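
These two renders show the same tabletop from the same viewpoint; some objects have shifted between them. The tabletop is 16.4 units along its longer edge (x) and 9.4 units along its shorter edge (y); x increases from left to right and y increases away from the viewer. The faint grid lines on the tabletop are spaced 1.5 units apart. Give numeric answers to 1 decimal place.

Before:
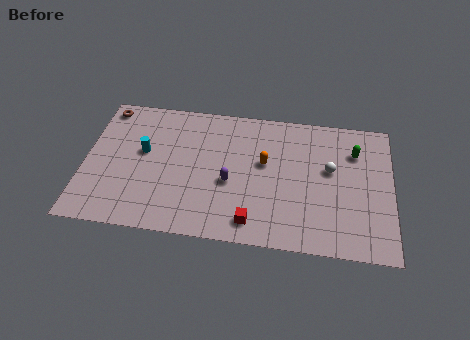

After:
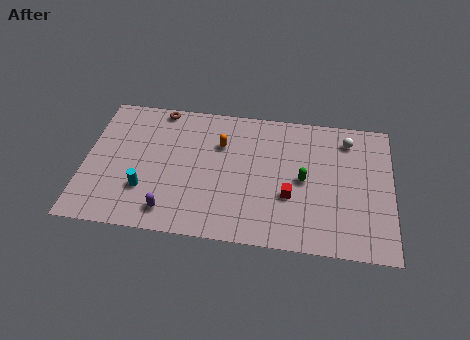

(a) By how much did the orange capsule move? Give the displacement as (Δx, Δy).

(-2.4, 1.0)

The orange capsule started near (9.6, 5.5) and ended near (7.2, 6.5).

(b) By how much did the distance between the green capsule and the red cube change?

-6.2

The distance was about 7.6 in the first image and 1.4 in the second, so they moved 6.2 units closer together.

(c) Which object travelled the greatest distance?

the purple capsule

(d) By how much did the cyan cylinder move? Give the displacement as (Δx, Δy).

(0.2, -2.6)

The cyan cylinder started near (3.1, 5.4) and ended near (3.3, 2.8).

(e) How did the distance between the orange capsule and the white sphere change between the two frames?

+3.4

Before: roughly 3.5 units apart; after: 6.9. That's 3.4 units further apart.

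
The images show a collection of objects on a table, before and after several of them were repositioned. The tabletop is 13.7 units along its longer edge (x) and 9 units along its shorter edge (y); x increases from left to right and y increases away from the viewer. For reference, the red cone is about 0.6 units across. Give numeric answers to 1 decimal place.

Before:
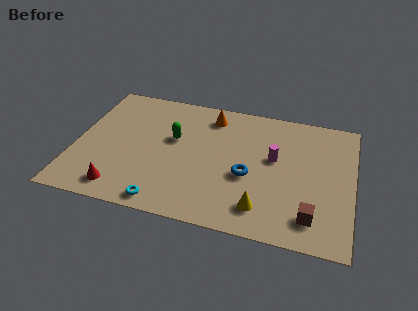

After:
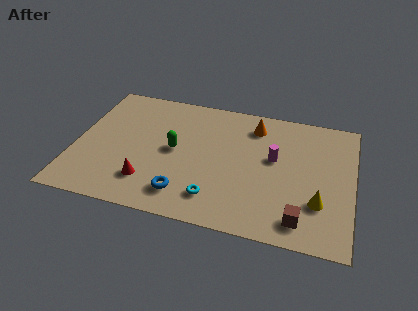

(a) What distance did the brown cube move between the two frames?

0.6

From (11.8, 1.7) to (11.3, 1.4), the brown cube covered √(0.5² + 0.3²) ≈ 0.6 units.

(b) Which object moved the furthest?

the blue torus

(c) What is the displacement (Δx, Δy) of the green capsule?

(0.1, -0.8)

From the two frames, the green capsule sits at roughly (4.8, 5.4) before and (4.9, 4.6) after.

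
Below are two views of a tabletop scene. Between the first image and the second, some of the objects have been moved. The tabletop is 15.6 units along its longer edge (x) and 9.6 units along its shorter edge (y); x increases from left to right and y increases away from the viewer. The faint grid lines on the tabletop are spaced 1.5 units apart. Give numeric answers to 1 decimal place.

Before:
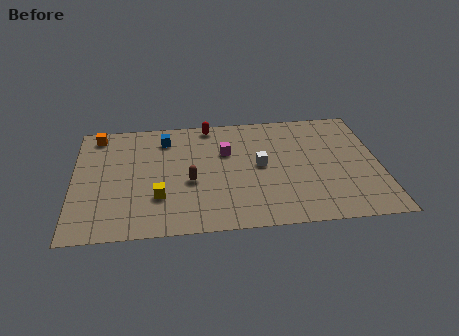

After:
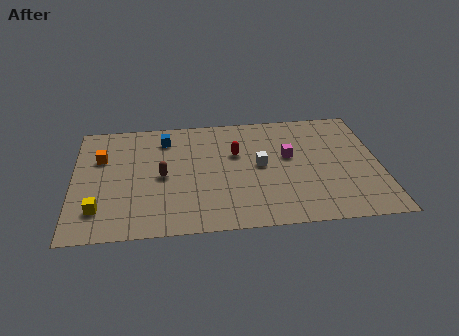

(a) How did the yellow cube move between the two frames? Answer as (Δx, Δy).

(-3.0, -0.7)

The yellow cube started near (4.3, 2.9) and ended near (1.3, 2.2).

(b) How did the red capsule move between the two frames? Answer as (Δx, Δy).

(1.3, -2.6)

From the two frames, the red capsule sits at roughly (7.0, 8.7) before and (8.3, 6.1) after.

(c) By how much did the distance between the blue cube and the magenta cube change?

+3.2

Before: roughly 3.4 units apart; after: 6.6. That's 3.2 units further apart.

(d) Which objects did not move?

the white cube and the blue cube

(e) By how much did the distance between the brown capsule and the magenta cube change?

+3.6

The distance was about 3.0 in the first image and 6.6 in the second, so they moved 3.6 units further apart.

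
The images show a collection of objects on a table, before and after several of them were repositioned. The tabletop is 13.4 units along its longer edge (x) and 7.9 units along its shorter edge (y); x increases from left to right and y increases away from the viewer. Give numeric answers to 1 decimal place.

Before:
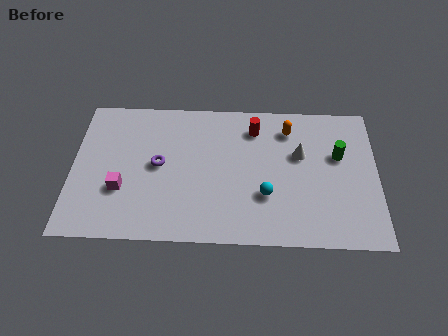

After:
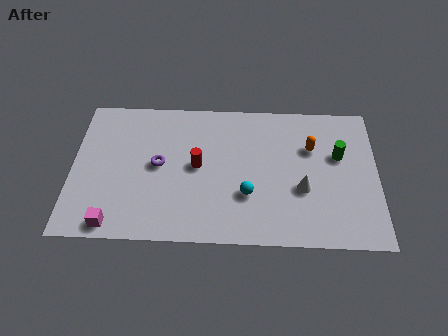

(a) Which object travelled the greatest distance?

the red cylinder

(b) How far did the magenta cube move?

1.9

From (2.2, 2.7) to (1.9, 0.8), the magenta cube covered √(0.3² + 1.9²) ≈ 1.9 units.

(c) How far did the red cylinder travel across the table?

3.3

The red cylinder moved from about (8.0, 6.3) to (5.5, 4.1), a distance of √(2.5² + 2.2²) ≈ 3.3.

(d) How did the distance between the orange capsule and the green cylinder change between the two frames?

-1.3

The distance was about 2.6 in the first image and 1.3 in the second, so they moved 1.3 units closer together.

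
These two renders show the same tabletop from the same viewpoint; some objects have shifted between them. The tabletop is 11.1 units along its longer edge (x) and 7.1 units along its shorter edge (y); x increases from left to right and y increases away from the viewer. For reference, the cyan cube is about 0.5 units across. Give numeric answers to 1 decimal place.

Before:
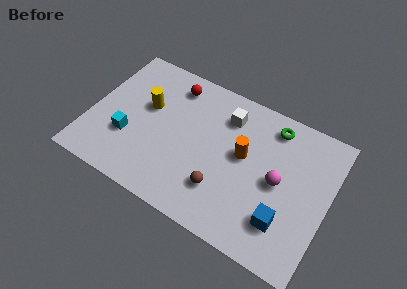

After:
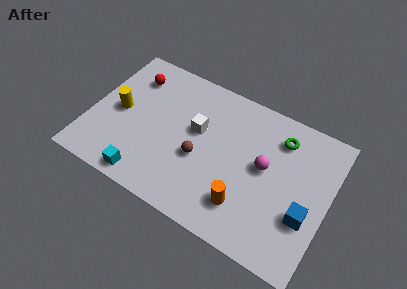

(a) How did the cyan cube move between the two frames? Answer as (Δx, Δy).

(1.1, -1.6)

The cyan cube was at about (1.9, 2.4) and moved to about (3.0, 0.8).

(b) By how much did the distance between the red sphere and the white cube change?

+0.9

Before: roughly 2.6 units apart; after: 3.5. That's 0.9 units further apart.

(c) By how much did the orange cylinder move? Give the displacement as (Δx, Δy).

(0.4, -2.3)

The orange cylinder was at about (7.1, 4.0) and moved to about (7.5, 1.7).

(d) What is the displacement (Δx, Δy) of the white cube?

(-1.2, -1.3)

The white cube was at about (6.1, 5.5) and moved to about (4.9, 4.2).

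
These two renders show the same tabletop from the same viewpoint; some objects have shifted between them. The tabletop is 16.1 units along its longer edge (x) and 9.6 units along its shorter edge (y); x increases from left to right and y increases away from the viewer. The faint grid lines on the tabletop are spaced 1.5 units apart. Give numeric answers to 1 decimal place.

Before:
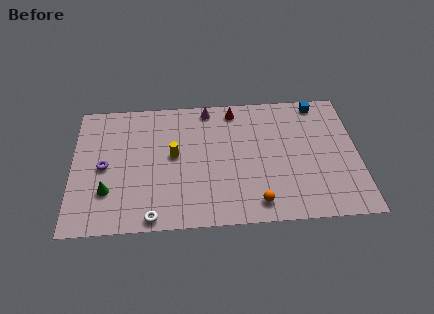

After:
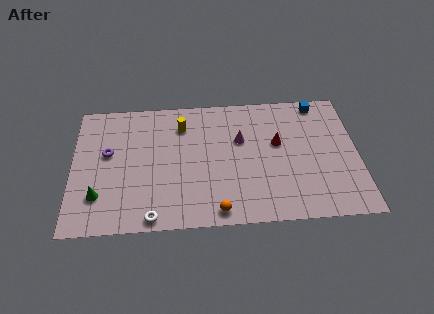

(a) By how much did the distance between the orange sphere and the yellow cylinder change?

+0.7

Before: roughly 6.0 units apart; after: 6.7. That's 0.7 units further apart.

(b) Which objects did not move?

the blue cube and the white torus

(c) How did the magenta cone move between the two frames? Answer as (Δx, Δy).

(1.8, -2.5)

The magenta cone started near (7.7, 8.6) and ended near (9.5, 6.1).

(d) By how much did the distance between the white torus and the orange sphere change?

-2.2

They were about 5.8 units apart before and 3.6 after — 2.2 units closer together.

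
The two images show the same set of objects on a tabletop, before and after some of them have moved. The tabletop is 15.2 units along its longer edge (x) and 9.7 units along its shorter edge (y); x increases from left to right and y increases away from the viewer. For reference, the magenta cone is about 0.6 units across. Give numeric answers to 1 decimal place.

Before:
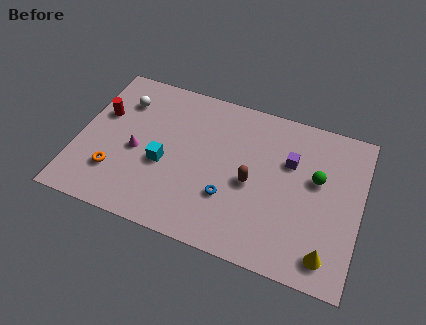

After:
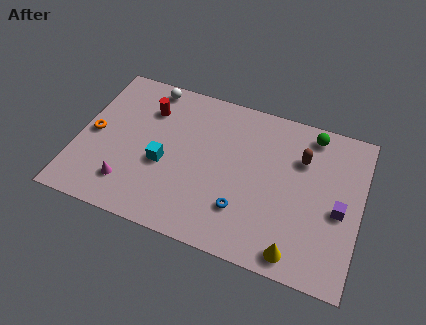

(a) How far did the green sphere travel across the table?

2.7

The green sphere moved from about (12.8, 5.8) to (12.3, 8.5), a distance of √(0.5² + 2.7²) ≈ 2.7.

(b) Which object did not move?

the cyan cube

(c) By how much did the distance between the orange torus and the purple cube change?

+3.4

Before: roughly 9.9 units apart; after: 13.3. That's 3.4 units further apart.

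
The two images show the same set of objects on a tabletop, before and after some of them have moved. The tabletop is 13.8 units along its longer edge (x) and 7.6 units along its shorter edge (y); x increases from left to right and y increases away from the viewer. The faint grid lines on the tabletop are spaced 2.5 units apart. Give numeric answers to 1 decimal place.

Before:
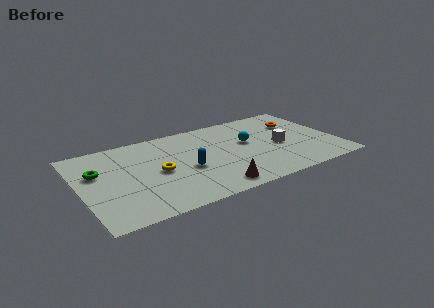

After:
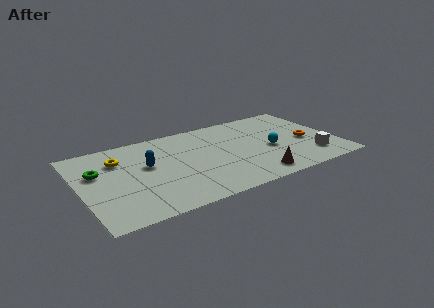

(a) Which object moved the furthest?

the yellow torus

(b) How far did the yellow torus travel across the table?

2.7

From (4.1, 3.6) to (2.2, 5.5), the yellow torus covered √(1.9² + 1.9²) ≈ 2.7 units.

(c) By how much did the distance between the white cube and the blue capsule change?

+3.9

The distance was about 5.1 in the first image and 9.0 in the second, so they moved 3.9 units further apart.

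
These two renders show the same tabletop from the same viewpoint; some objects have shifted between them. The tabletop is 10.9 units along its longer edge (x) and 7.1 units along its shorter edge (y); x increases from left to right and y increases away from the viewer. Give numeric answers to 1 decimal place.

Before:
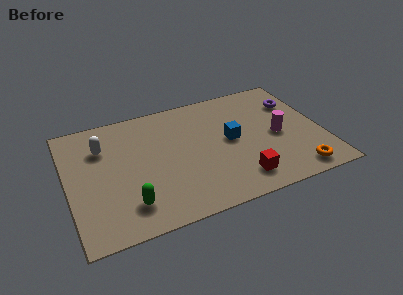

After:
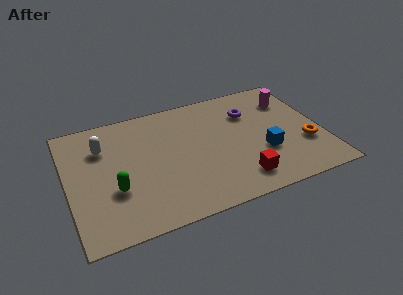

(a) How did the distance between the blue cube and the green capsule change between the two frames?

+1.3

Before: roughly 5.1 units apart; after: 6.4. That's 1.3 units further apart.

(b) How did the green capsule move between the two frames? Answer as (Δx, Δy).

(-0.5, 1.0)

The green capsule started near (2.4, 1.5) and ended near (1.9, 2.5).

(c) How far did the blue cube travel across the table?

1.8

The blue cube moved from about (7.0, 3.7) to (8.3, 2.5), a distance of √(1.3² + 1.2²) ≈ 1.8.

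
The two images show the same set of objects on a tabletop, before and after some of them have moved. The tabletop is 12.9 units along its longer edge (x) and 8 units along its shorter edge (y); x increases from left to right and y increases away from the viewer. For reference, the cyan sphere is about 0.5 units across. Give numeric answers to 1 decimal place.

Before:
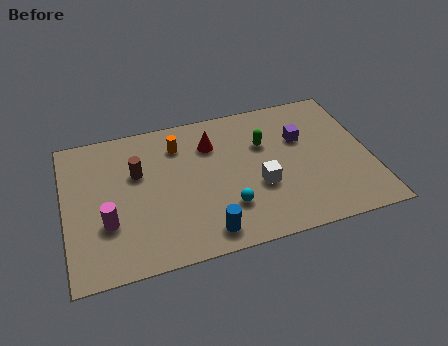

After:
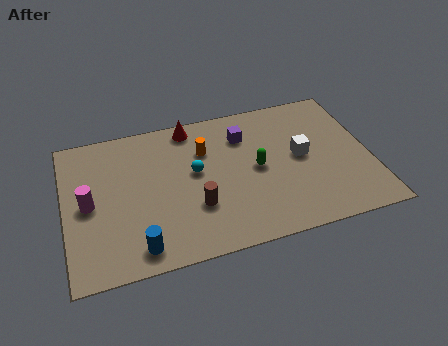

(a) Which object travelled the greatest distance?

the brown cylinder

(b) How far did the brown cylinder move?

3.4

The brown cylinder was near (3.1, 5.1) before and (5.4, 2.6) after, so it travelled √(2.3² + 2.5²) ≈ 3.4 units.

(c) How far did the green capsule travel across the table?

1.4

From (8.5, 5.3) to (8.1, 4.0), the green capsule covered √(0.4² + 1.3²) ≈ 1.4 units.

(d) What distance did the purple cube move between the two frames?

2.5

From (10.1, 5.2) to (7.7, 6.0), the purple cube covered √(2.4² + 0.8²) ≈ 2.5 units.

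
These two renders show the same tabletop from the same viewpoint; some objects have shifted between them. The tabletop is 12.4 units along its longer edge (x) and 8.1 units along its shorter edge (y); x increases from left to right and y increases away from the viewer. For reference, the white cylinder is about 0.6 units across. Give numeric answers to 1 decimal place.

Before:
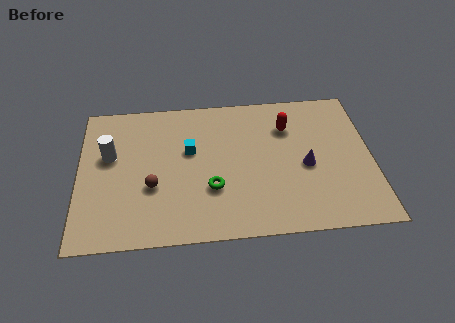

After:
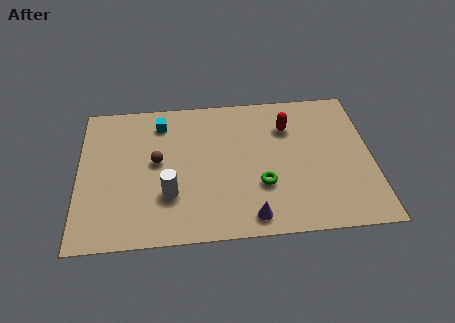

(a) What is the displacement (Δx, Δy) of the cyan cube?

(-1.2, 1.7)

The cyan cube started near (4.7, 4.9) and ended near (3.5, 6.6).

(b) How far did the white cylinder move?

3.5

The white cylinder moved from about (1.3, 4.9) to (3.8, 2.5), a distance of √(2.5² + 2.4²) ≈ 3.5.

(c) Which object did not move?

the red capsule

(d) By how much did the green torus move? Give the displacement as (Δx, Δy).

(2.1, 0.0)

From the two frames, the green torus sits at roughly (5.6, 2.7) before and (7.7, 2.7) after.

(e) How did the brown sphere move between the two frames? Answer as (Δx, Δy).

(0.2, 1.4)

From the two frames, the brown sphere sits at roughly (3.1, 3.0) before and (3.3, 4.4) after.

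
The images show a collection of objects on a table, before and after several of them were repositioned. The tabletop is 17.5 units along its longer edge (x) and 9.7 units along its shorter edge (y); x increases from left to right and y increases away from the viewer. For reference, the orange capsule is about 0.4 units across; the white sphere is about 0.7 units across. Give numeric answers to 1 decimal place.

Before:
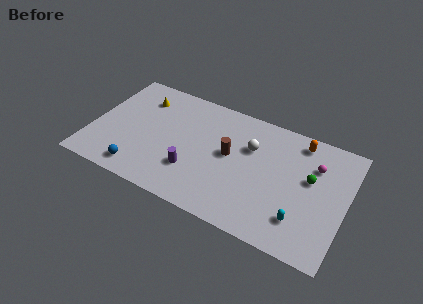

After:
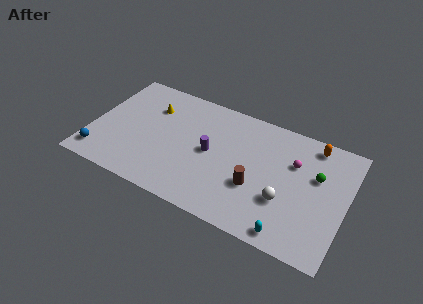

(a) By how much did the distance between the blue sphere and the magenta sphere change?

+1.1

The distance was about 12.7 in the first image and 13.8 in the second, so they moved 1.1 units further apart.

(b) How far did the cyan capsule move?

1.4

From (14.7, 2.3) to (14.1, 1.0), the cyan capsule covered √(0.6² + 1.3²) ≈ 1.4 units.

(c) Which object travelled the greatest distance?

the white sphere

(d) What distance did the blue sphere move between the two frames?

2.8

The blue sphere was near (3.7, 1.4) before and (0.9, 1.6) after, so it travelled √(2.8² + 0.2²) ≈ 2.8 units.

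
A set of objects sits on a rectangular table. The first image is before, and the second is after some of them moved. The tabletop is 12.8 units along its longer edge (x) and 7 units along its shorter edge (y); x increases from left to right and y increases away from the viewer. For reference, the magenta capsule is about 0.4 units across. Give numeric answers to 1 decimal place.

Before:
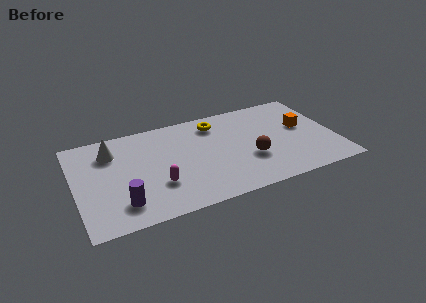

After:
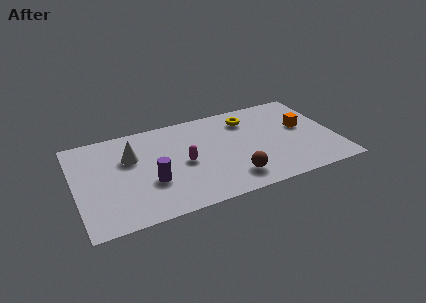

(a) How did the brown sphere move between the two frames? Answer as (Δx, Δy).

(-1.0, -1.1)

The brown sphere was at about (8.5, 2.5) and moved to about (7.5, 1.4).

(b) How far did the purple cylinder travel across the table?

1.8

The purple cylinder was near (2.1, 1.5) before and (3.6, 2.5) after, so it travelled √(1.5² + 1.0²) ≈ 1.8 units.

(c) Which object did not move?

the orange cube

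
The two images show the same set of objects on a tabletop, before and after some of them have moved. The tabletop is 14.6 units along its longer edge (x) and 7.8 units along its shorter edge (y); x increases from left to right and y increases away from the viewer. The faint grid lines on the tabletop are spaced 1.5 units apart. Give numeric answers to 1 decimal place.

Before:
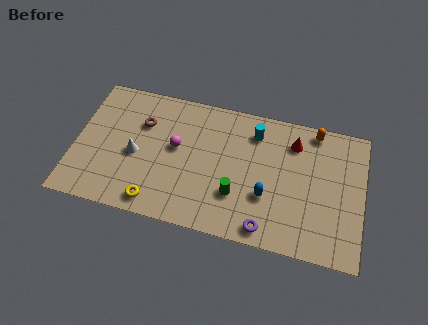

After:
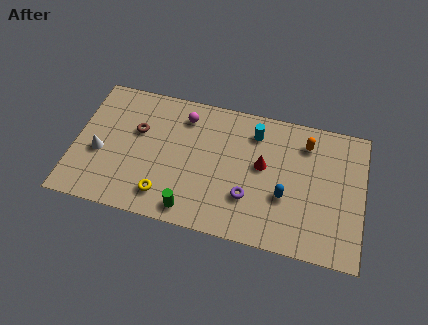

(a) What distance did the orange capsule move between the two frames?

0.9

The orange capsule was near (12.0, 7.0) before and (11.6, 6.2) after, so it travelled √(0.4² + 0.8²) ≈ 0.9 units.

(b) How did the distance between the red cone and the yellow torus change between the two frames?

-2.8

The distance was about 8.4 in the first image and 5.6 in the second, so they moved 2.8 units closer together.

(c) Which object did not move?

the cyan cylinder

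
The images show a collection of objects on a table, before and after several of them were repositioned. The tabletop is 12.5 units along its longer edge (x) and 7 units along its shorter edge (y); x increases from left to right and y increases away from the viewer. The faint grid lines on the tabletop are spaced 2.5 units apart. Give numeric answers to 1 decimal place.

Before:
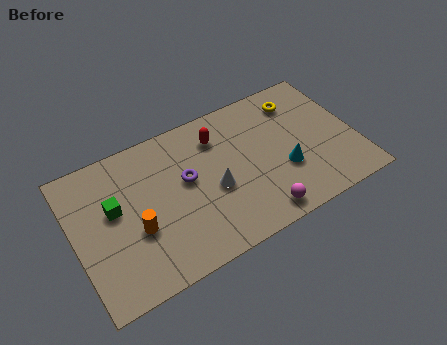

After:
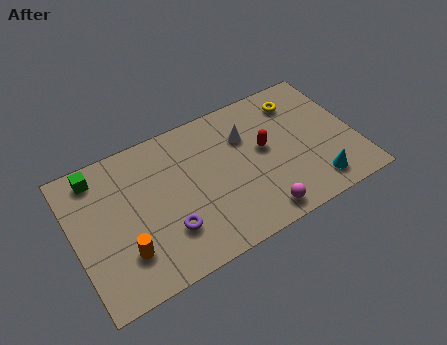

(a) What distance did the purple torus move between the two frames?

2.3

The purple torus was near (5.0, 4.0) before and (3.9, 2.0) after, so it travelled √(1.1² + 2.0²) ≈ 2.3 units.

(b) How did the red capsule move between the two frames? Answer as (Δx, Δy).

(1.9, -1.5)

From the two frames, the red capsule sits at roughly (6.6, 5.4) before and (8.5, 3.9) after.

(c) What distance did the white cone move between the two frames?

2.5

From (6.1, 3.0) to (7.8, 4.9), the white cone covered √(1.7² + 1.9²) ≈ 2.5 units.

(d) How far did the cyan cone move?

1.8

From (9.2, 2.5) to (10.4, 1.2), the cyan cone covered √(1.2² + 1.3²) ≈ 1.8 units.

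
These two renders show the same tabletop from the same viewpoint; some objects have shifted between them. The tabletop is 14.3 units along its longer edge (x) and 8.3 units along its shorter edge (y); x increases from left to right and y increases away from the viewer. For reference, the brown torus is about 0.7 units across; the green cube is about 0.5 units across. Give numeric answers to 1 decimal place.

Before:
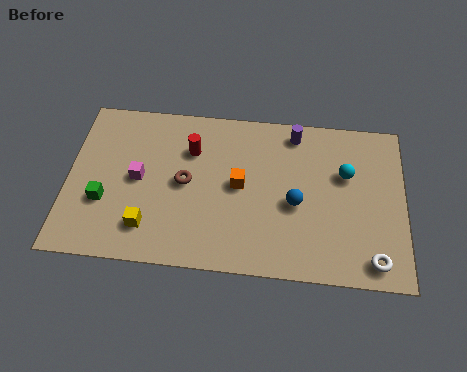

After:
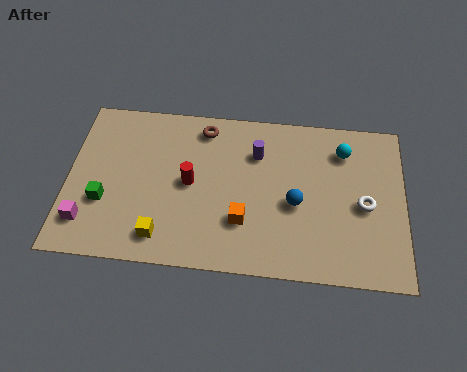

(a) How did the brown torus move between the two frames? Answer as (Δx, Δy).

(0.7, 2.9)

The brown torus started near (5.0, 4.2) and ended near (5.7, 7.1).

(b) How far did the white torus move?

2.7

The white torus was near (13.0, 1.1) before and (12.6, 3.8) after, so it travelled √(0.4² + 2.7²) ≈ 2.7 units.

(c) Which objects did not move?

the blue sphere and the green cube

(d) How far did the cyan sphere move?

1.2

From (11.8, 5.3) to (11.7, 6.5), the cyan sphere covered √(0.1² + 1.2²) ≈ 1.2 units.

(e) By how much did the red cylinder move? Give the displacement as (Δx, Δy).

(0.0, -1.7)

From the two frames, the red cylinder sits at roughly (5.2, 5.9) before and (5.2, 4.2) after.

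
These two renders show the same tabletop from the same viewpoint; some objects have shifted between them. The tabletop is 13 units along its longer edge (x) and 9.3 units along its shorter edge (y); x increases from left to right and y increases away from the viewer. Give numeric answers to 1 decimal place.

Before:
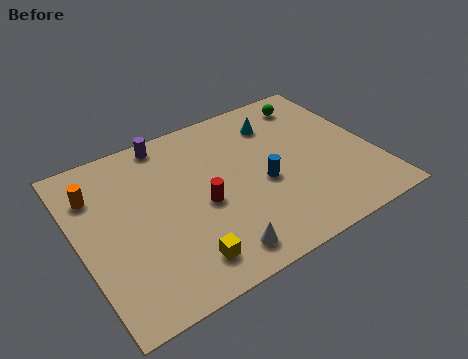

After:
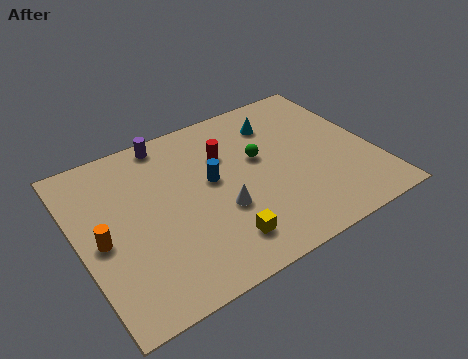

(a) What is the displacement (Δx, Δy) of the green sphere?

(-2.9, -2.3)

The green sphere started near (11.0, 7.8) and ended near (8.1, 5.5).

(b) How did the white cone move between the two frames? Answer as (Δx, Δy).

(0.6, 2.1)

From the two frames, the white cone sits at roughly (5.4, 1.3) before and (6.0, 3.4) after.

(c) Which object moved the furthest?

the green sphere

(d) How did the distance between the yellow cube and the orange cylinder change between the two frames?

-0.7

They were about 6.1 units apart before and 5.4 after — 0.7 units closer together.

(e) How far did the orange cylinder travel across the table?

2.6

From (1.0, 6.9) to (0.9, 4.3), the orange cylinder covered √(0.1² + 2.6²) ≈ 2.6 units.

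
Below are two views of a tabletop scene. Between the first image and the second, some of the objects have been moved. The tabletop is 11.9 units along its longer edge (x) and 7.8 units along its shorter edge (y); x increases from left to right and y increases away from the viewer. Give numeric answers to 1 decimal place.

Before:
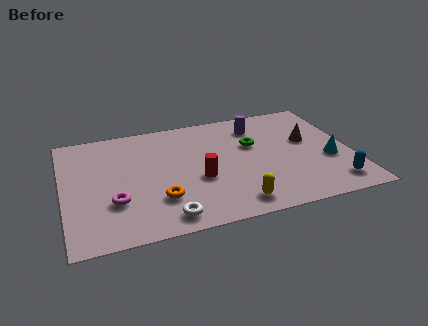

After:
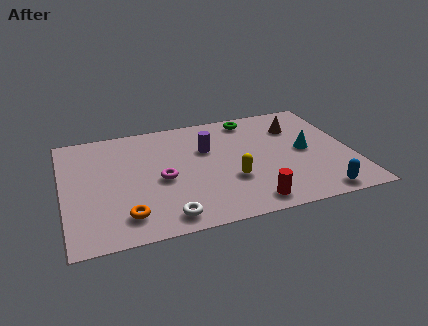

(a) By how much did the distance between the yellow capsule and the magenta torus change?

-2.1

The distance was about 5.0 in the first image and 2.9 in the second, so they moved 2.1 units closer together.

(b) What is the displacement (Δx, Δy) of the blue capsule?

(-0.7, -0.5)

From the two frames, the blue capsule sits at roughly (10.9, 1.3) before and (10.2, 0.8) after.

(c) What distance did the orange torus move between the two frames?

1.6

The orange torus moved from about (3.8, 2.2) to (2.4, 1.5), a distance of √(1.4² + 0.7²) ≈ 1.6.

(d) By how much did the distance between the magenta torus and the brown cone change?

-2.3

The distance was about 8.5 in the first image and 6.2 in the second, so they moved 2.3 units closer together.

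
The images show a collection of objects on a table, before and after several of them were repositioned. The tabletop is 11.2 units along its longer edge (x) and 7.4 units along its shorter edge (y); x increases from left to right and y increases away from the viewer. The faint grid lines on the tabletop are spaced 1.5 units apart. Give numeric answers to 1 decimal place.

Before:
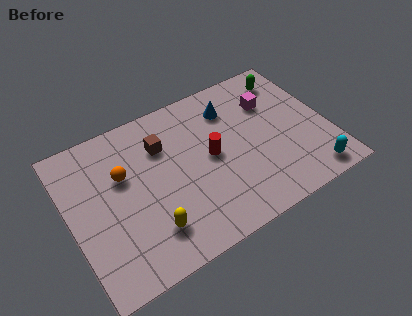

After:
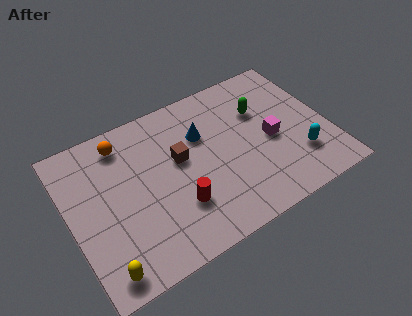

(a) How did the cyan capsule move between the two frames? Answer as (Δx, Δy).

(-0.3, 1.1)

From the two frames, the cyan capsule sits at roughly (10.0, 0.9) before and (9.7, 2.0) after.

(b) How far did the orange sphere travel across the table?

1.5

The orange sphere moved from about (2.4, 4.7) to (2.6, 6.2), a distance of √(0.2² + 1.5²) ≈ 1.5.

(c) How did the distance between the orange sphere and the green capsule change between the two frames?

-1.6

Before: roughly 7.6 units apart; after: 6.0. That's 1.6 units closer together.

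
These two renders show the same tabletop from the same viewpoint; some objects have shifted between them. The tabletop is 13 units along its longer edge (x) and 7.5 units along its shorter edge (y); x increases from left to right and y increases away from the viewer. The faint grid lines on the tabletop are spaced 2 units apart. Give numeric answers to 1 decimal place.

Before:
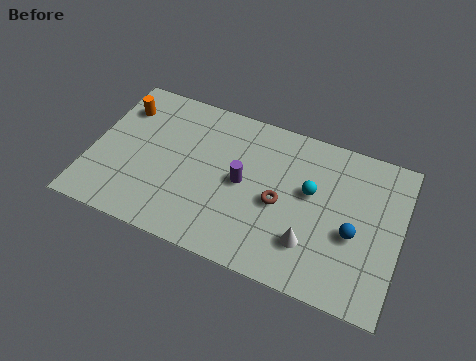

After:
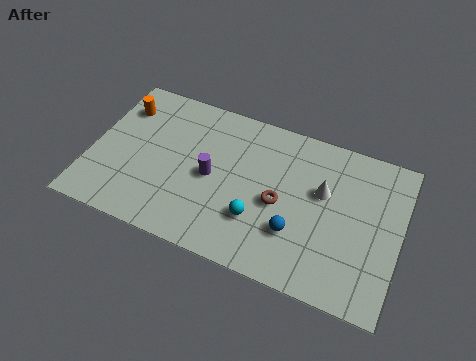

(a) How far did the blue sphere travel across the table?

2.4

The blue sphere was near (11.1, 3.1) before and (8.8, 2.3) after, so it travelled √(2.3² + 0.8²) ≈ 2.4 units.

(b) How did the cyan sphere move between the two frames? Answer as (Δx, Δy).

(-2.0, -2.1)

The cyan sphere started near (9.2, 4.4) and ended near (7.2, 2.3).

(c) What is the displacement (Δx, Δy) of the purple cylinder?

(-1.3, -0.2)

The purple cylinder started near (6.4, 3.8) and ended near (5.1, 3.6).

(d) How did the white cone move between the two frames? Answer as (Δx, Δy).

(0.3, 2.6)

From the two frames, the white cone sits at roughly (9.4, 2.0) before and (9.7, 4.6) after.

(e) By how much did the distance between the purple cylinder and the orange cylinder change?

-1.1

They were about 5.7 units apart before and 4.6 after — 1.1 units closer together.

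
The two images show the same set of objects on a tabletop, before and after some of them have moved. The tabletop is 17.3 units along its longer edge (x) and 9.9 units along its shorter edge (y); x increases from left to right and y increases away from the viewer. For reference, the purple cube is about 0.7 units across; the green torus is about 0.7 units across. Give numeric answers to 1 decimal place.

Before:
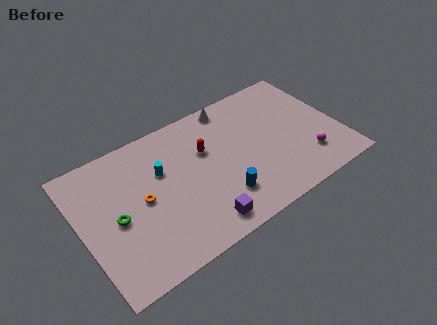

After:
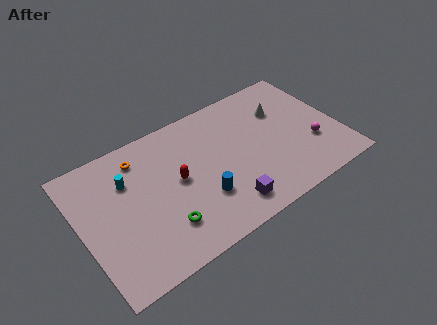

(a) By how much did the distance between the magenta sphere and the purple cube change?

-1.2

Before: roughly 7.6 units apart; after: 6.4. That's 1.2 units closer together.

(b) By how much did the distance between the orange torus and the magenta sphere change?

+0.9

The distance was about 11.1 in the first image and 12.0 in the second, so they moved 0.9 units further apart.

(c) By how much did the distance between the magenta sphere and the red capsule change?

+1.6

The distance was about 7.5 in the first image and 9.1 in the second, so they moved 1.6 units further apart.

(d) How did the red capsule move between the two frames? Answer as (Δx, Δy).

(-2.1, -1.2)

The red capsule was at about (8.5, 6.4) and moved to about (6.4, 5.2).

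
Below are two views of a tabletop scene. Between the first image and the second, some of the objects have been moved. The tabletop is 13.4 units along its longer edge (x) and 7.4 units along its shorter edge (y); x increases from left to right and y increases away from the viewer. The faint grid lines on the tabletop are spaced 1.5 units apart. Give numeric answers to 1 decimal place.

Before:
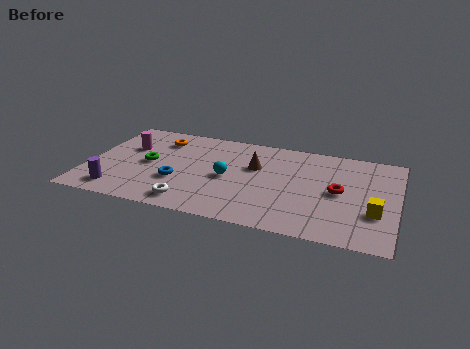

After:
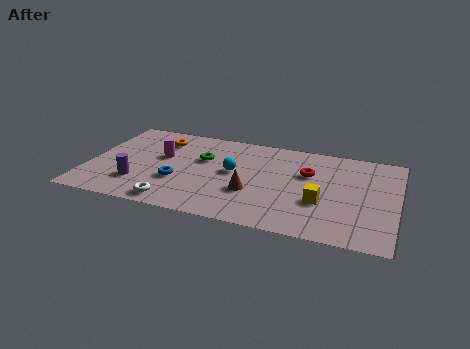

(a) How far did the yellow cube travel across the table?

2.3

The yellow cube was near (12.5, 2.5) before and (10.2, 2.7) after, so it travelled √(2.3² + 0.2²) ≈ 2.3 units.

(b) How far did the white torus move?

0.7

The white torus moved from about (4.7, 1.1) to (4.0, 0.9), a distance of √(0.7² + 0.2²) ≈ 0.7.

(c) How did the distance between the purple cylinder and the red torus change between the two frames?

-2.0

Before: roughly 9.7 units apart; after: 7.7. That's 2.0 units closer together.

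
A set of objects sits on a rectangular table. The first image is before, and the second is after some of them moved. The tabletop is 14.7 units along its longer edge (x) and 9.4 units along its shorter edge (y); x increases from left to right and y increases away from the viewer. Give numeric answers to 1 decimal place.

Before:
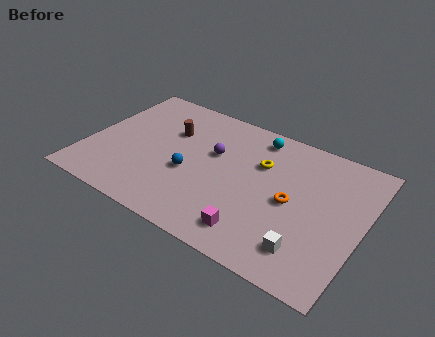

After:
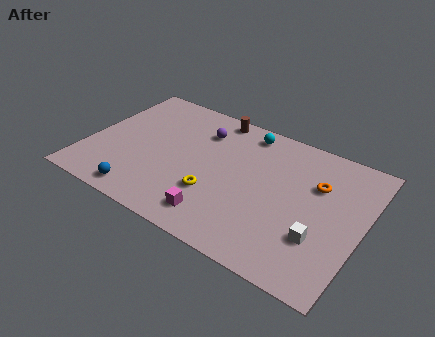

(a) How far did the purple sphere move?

1.6

From (6.6, 5.8) to (5.7, 7.1), the purple sphere covered √(0.9² + 1.3²) ≈ 1.6 units.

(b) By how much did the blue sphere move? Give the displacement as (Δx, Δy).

(-2.1, -2.7)

From the two frames, the blue sphere sits at roughly (5.6, 3.8) before and (3.5, 1.1) after.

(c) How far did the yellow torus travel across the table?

3.9

The yellow torus was near (9.1, 6.3) before and (7.1, 3.0) after, so it travelled √(2.0² + 3.3²) ≈ 3.9 units.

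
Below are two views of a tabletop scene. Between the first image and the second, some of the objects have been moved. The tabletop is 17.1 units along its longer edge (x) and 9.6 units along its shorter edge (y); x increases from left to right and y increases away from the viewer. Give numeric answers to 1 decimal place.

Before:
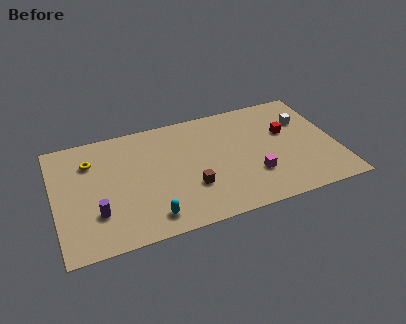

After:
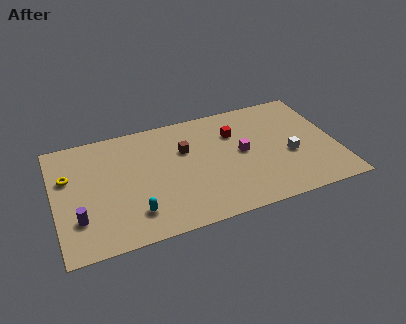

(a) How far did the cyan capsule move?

1.1

The cyan capsule moved from about (5.5, 1.5) to (4.6, 2.1), a distance of √(0.9² + 0.6²) ≈ 1.1.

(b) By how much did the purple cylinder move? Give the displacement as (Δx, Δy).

(-1.1, -0.1)

From the two frames, the purple cylinder sits at roughly (2.4, 2.8) before and (1.3, 2.7) after.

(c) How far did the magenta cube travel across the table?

2.2

The magenta cube was near (11.9, 2.9) before and (11.4, 5.0) after, so it travelled √(0.5² + 2.1²) ≈ 2.2 units.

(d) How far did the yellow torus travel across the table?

1.7

The yellow torus was near (2.3, 7.1) before and (0.9, 6.2) after, so it travelled √(1.4² + 0.9²) ≈ 1.7 units.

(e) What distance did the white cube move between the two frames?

3.0

From (15.4, 6.6) to (14.2, 3.9), the white cube covered √(1.2² + 2.7²) ≈ 3.0 units.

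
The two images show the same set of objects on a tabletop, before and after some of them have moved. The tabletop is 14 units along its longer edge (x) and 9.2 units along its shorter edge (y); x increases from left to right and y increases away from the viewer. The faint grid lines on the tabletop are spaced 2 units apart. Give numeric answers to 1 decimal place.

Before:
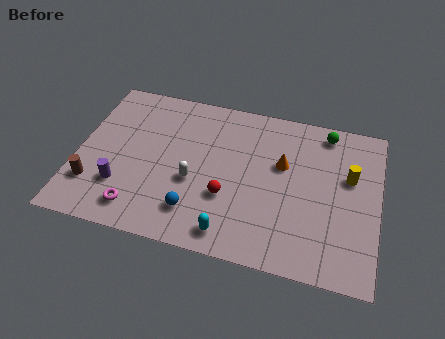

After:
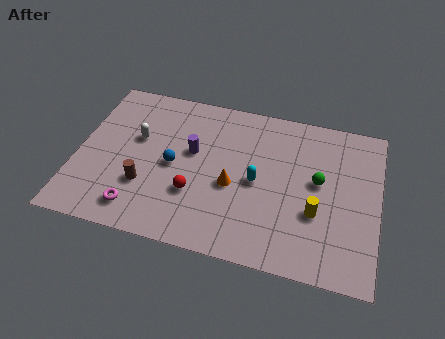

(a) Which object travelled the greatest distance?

the purple cylinder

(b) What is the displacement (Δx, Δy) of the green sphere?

(-0.2, -3.0)

The green sphere started near (11.4, 8.1) and ended near (11.2, 5.1).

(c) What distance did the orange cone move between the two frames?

2.8

The orange cone moved from about (9.5, 5.7) to (7.3, 3.9), a distance of √(2.2² + 1.8²) ≈ 2.8.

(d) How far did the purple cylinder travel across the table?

4.2

The purple cylinder moved from about (2.2, 2.6) to (5.3, 5.4), a distance of √(3.1² + 2.8²) ≈ 4.2.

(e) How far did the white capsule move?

3.4

The white capsule moved from about (5.5, 3.7) to (2.7, 5.6), a distance of √(2.8² + 1.9²) ≈ 3.4.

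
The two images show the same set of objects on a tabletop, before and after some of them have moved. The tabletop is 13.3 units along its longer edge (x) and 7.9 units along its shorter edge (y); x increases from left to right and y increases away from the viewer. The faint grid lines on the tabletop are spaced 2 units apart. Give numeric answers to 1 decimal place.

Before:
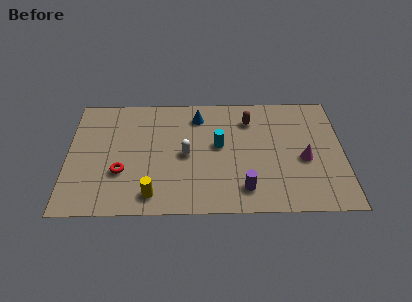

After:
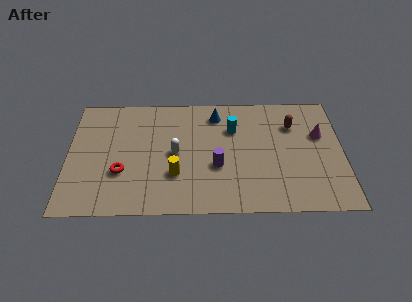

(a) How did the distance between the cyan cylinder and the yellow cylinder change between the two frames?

-0.4

The distance was about 4.5 in the first image and 4.1 in the second, so they moved 0.4 units closer together.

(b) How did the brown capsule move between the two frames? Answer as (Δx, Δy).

(2.1, -0.4)

The brown capsule was at about (8.8, 6.1) and moved to about (10.9, 5.7).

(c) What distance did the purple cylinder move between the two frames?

2.0

The purple cylinder moved from about (8.5, 1.5) to (7.2, 3.0), a distance of √(1.3² + 1.5²) ≈ 2.0.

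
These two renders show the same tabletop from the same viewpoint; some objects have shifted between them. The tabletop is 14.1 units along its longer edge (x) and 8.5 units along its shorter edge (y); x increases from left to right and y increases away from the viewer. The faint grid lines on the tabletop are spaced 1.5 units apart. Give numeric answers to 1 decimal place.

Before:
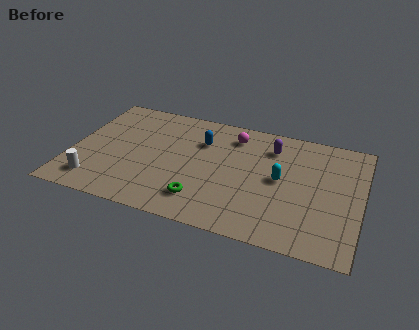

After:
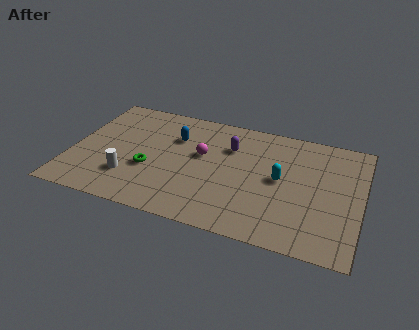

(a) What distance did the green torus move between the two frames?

3.0

The green torus moved from about (6.6, 1.8) to (3.9, 3.2), a distance of √(2.7² + 1.4²) ≈ 3.0.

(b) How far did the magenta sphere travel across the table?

2.4

The magenta sphere moved from about (7.7, 6.9) to (6.3, 5.0), a distance of √(1.4² + 1.9²) ≈ 2.4.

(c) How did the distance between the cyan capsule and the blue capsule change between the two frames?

+1.2

Before: roughly 4.3 units apart; after: 5.5. That's 1.2 units further apart.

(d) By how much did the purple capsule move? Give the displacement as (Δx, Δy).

(-2.0, -0.6)

From the two frames, the purple capsule sits at roughly (9.6, 6.6) before and (7.6, 6.0) after.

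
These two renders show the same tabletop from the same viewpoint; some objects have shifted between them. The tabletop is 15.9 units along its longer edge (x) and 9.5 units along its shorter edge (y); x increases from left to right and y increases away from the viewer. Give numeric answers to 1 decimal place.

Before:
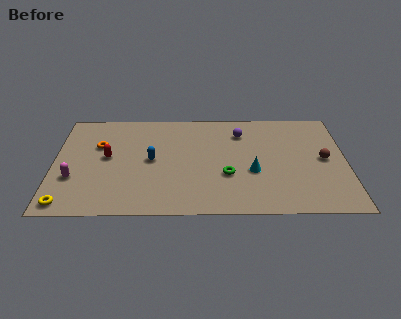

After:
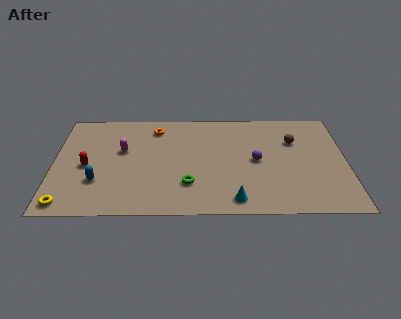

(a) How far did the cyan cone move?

2.7

The cyan cone moved from about (10.8, 3.7) to (9.8, 1.2), a distance of √(1.0² + 2.5²) ≈ 2.7.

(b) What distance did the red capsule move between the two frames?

1.4

The red capsule moved from about (2.9, 5.1) to (1.8, 4.3), a distance of √(1.1² + 0.8²) ≈ 1.4.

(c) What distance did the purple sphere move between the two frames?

2.7

The purple sphere was near (10.2, 7.3) before and (11.0, 4.7) after, so it travelled √(0.8² + 2.6²) ≈ 2.7 units.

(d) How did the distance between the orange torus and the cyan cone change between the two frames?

-0.9

They were about 8.8 units apart before and 7.9 after — 0.9 units closer together.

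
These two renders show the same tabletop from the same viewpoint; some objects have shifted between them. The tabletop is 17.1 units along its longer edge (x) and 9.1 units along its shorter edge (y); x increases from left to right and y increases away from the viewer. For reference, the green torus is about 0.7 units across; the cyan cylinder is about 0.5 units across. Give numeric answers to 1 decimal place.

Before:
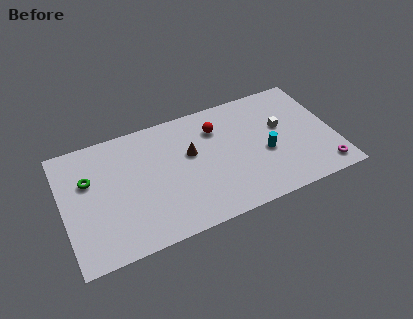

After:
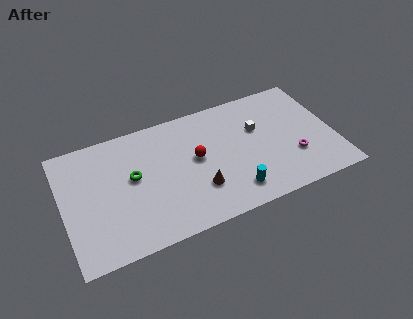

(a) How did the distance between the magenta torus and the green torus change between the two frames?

-4.9

They were about 15.1 units apart before and 10.2 after — 4.9 units closer together.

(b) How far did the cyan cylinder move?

3.1

The cyan cylinder was near (12.7, 3.8) before and (10.4, 1.7) after, so it travelled √(2.3² + 2.1²) ≈ 3.1 units.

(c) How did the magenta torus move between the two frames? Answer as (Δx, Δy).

(-1.7, 1.6)

The magenta torus started near (16.1, 1.3) and ended near (14.4, 2.9).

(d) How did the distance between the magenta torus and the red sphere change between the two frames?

-1.9

They were about 8.3 units apart before and 6.4 after — 1.9 units closer together.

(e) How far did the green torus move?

2.8

The green torus moved from about (1.7, 5.9) to (4.4, 5.1), a distance of √(2.7² + 0.8²) ≈ 2.8.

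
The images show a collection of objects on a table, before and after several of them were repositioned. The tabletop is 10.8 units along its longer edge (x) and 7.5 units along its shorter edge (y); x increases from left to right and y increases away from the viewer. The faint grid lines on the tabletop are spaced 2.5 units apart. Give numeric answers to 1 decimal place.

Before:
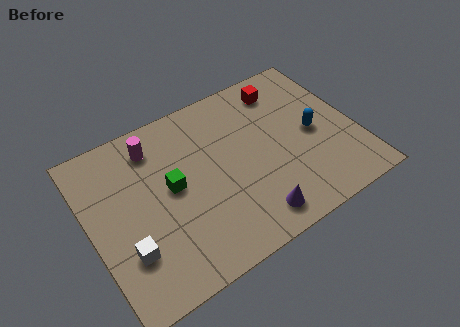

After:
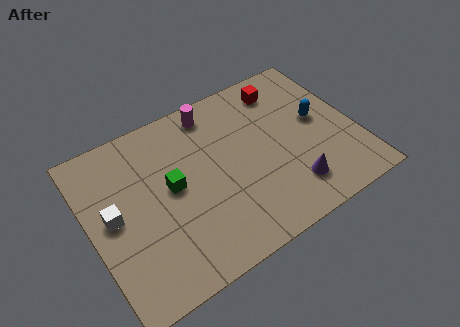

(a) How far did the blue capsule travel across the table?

0.6

The blue capsule was near (9.1, 3.6) before and (9.4, 4.1) after, so it travelled √(0.3² + 0.5²) ≈ 0.6 units.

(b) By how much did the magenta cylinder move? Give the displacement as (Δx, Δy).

(2.5, 0.4)

The magenta cylinder was at about (2.9, 6.1) and moved to about (5.4, 6.5).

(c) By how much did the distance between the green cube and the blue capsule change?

+0.3

They were about 5.8 units apart before and 6.1 after — 0.3 units further apart.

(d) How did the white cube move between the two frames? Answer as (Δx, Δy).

(-0.3, 1.7)

The white cube started near (1.2, 2.2) and ended near (0.9, 3.9).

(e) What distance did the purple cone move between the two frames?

1.8

The purple cone was near (6.1, 1.1) before and (7.8, 1.6) after, so it travelled √(1.7² + 0.5²) ≈ 1.8 units.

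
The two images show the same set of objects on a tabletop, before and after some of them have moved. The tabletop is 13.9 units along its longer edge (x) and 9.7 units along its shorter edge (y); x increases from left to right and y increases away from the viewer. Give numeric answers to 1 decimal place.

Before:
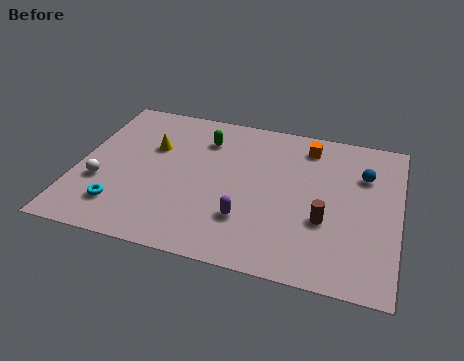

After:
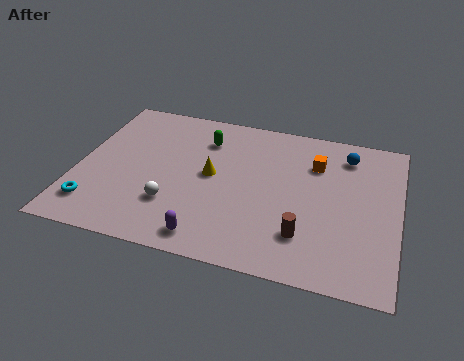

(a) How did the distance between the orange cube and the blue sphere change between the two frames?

-1.2

Before: roughly 2.8 units apart; after: 1.6. That's 1.2 units closer together.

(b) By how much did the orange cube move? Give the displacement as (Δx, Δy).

(0.4, -1.1)

From the two frames, the orange cube sits at roughly (9.8, 8.1) before and (10.2, 7.0) after.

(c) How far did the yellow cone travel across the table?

3.0

The yellow cone was near (3.1, 6.3) before and (5.8, 5.1) after, so it travelled √(2.7² + 1.2²) ≈ 3.0 units.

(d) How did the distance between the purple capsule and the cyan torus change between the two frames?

-0.4

They were about 5.4 units apart before and 5.0 after — 0.4 units closer together.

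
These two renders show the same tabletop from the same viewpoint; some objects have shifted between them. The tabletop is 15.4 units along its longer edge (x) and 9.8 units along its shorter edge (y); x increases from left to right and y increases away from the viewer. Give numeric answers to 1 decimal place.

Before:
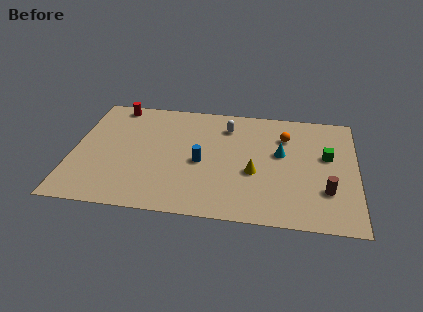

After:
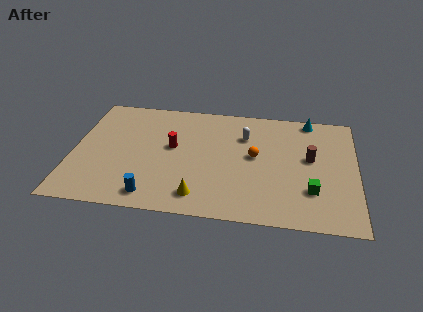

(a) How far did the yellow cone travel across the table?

3.7

From (9.9, 3.9) to (7.0, 1.6), the yellow cone covered √(2.9² + 2.3²) ≈ 3.7 units.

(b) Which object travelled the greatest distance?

the red cylinder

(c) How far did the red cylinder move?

4.7

The red cylinder was near (2.1, 8.8) before and (5.4, 5.5) after, so it travelled √(3.3² + 3.3²) ≈ 4.7 units.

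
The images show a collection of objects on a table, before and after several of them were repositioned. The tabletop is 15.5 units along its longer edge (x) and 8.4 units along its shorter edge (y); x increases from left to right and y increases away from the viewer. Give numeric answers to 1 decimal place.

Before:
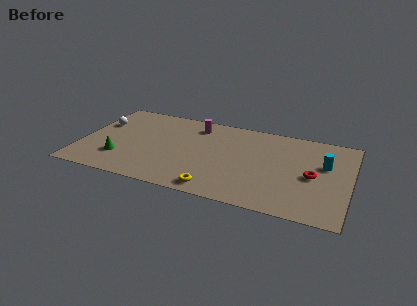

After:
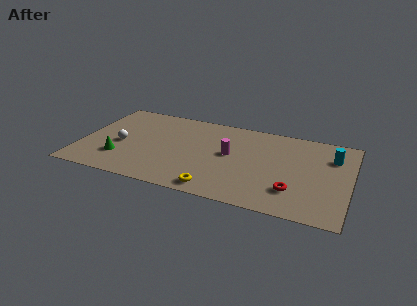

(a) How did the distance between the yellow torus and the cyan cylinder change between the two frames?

+0.9

They were about 7.2 units apart before and 8.1 after — 0.9 units further apart.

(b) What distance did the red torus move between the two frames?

2.0

From (13.4, 3.9) to (12.4, 2.2), the red torus covered √(1.0² + 1.7²) ≈ 2.0 units.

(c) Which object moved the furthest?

the magenta cylinder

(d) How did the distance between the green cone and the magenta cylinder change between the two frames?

+0.5

Before: roughly 6.1 units apart; after: 6.6. That's 0.5 units further apart.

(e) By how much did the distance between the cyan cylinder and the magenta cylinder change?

-1.8

They were about 7.8 units apart before and 6.0 after — 1.8 units closer together.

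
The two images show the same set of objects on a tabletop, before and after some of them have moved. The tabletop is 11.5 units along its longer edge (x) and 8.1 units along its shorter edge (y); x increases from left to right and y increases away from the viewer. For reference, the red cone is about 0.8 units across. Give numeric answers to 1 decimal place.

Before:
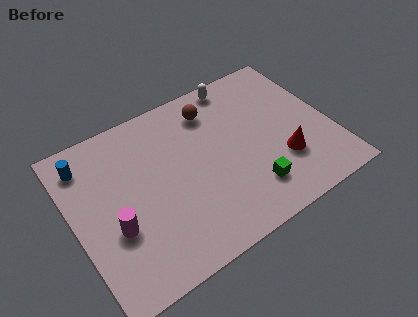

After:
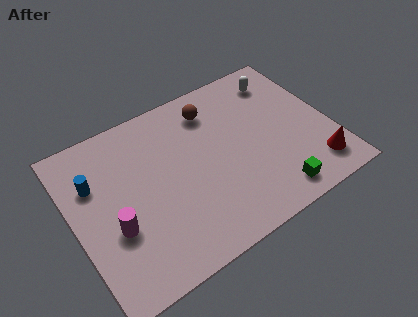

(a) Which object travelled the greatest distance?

the white capsule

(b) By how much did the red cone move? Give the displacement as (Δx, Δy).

(1.3, -1.0)

The red cone started near (9.1, 2.5) and ended near (10.4, 1.5).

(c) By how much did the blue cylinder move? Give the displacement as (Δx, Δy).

(0.2, -1.1)

The blue cylinder was at about (0.9, 6.6) and moved to about (1.1, 5.5).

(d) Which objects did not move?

the magenta cylinder and the brown sphere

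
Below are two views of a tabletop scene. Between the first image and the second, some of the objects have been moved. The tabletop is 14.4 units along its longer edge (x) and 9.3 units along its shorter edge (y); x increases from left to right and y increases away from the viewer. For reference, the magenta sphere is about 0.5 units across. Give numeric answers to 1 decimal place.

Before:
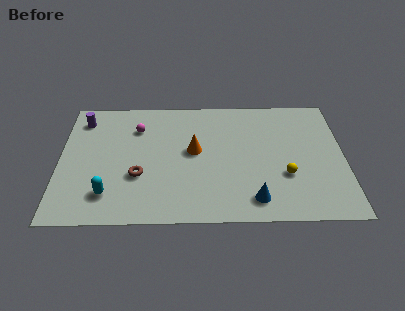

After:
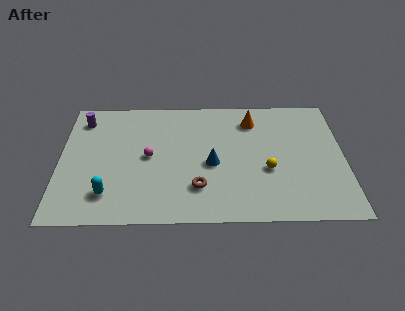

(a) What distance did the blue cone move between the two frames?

3.3

The blue cone was near (9.8, 1.5) before and (7.7, 4.1) after, so it travelled √(2.1² + 2.6²) ≈ 3.3 units.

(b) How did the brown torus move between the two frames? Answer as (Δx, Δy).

(3.0, -0.9)

From the two frames, the brown torus sits at roughly (4.0, 3.3) before and (7.0, 2.4) after.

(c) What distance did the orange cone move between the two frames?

3.8

From (6.8, 5.1) to (9.8, 7.4), the orange cone covered √(3.0² + 2.3²) ≈ 3.8 units.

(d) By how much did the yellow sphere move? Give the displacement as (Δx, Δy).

(-0.9, 0.4)

From the two frames, the yellow sphere sits at roughly (11.4, 3.2) before and (10.5, 3.6) after.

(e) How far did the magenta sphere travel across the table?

2.3

From (3.9, 6.9) to (4.5, 4.7), the magenta sphere covered √(0.6² + 2.2²) ≈ 2.3 units.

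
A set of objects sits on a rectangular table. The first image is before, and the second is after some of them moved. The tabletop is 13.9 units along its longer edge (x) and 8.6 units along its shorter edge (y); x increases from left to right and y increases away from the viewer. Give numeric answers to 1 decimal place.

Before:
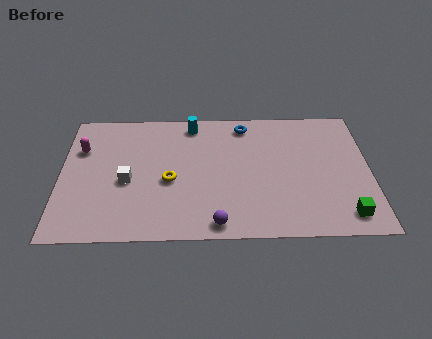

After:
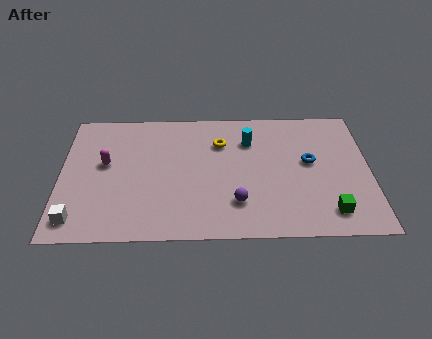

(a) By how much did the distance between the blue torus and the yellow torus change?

-0.8

Before: roughly 5.0 units apart; after: 4.2. That's 0.8 units closer together.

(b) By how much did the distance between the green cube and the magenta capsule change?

-2.1

Before: roughly 12.7 units apart; after: 10.6. That's 2.1 units closer together.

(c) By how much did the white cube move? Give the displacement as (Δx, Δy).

(-2.2, -2.4)

The white cube started near (3.0, 3.7) and ended near (0.8, 1.3).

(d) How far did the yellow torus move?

3.4

From (4.9, 3.7) to (7.2, 6.2), the yellow torus covered √(2.3² + 2.5²) ≈ 3.4 units.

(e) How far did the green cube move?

0.7

From (12.7, 1.3) to (12.0, 1.5), the green cube covered √(0.7² + 0.2²) ≈ 0.7 units.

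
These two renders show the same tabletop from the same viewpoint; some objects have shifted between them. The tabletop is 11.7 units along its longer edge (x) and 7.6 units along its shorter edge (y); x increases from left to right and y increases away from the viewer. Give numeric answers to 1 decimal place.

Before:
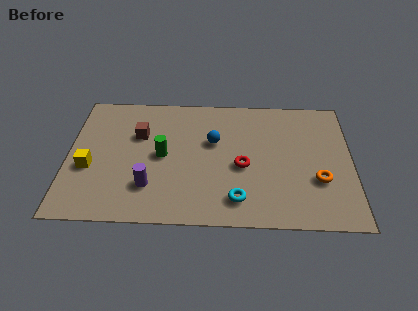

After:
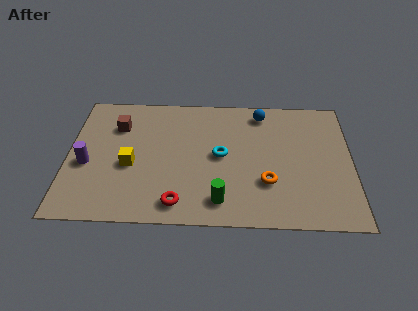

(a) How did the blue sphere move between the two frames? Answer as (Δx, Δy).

(2.0, 1.8)

From the two frames, the blue sphere sits at roughly (6.0, 4.7) before and (8.0, 6.5) after.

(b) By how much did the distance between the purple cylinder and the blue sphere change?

+4.2

They were about 3.7 units apart before and 7.9 after — 4.2 units further apart.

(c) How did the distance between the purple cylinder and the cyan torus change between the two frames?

+1.9

They were about 3.6 units apart before and 5.5 after — 1.9 units further apart.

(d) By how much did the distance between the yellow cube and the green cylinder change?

+1.1

Before: roughly 3.1 units apart; after: 4.2. That's 1.1 units further apart.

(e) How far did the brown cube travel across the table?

1.0

The brown cube moved from about (2.9, 5.0) to (2.0, 5.5), a distance of √(0.9² + 0.5²) ≈ 1.0.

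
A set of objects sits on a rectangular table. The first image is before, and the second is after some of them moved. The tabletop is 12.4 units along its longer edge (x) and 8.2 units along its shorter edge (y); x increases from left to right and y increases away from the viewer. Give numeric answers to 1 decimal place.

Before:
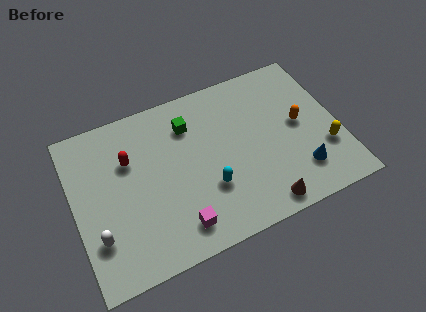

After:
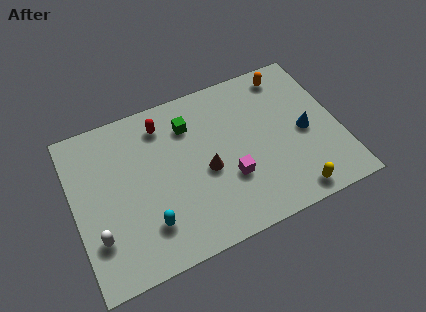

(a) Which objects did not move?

the white capsule and the green cube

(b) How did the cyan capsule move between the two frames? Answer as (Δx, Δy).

(-2.9, -0.7)

The cyan capsule was at about (6.1, 2.7) and moved to about (3.2, 2.0).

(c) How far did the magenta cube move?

3.0

From (4.5, 1.4) to (7.1, 2.8), the magenta cube covered √(2.6² + 1.4²) ≈ 3.0 units.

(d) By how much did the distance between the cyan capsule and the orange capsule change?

+4.0

They were about 4.8 units apart before and 8.8 after — 4.0 units further apart.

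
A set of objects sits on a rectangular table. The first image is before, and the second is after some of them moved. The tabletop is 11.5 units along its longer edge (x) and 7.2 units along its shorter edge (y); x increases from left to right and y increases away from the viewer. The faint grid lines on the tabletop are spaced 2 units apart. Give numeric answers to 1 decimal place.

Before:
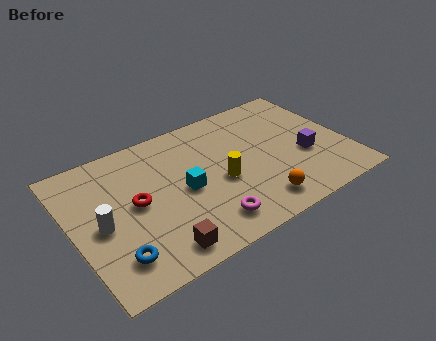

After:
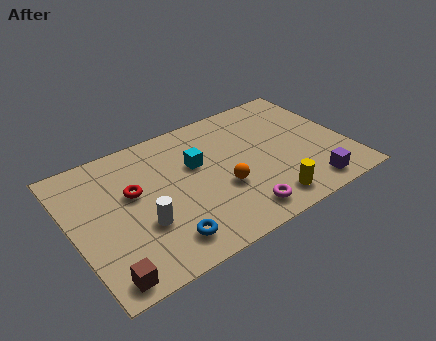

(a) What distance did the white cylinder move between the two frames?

1.8

From (1.1, 3.3) to (2.7, 2.5), the white cylinder covered √(1.6² + 0.8²) ≈ 1.8 units.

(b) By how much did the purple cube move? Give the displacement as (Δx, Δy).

(-0.2, -1.8)

From the two frames, the purple cube sits at roughly (9.7, 2.8) before and (9.5, 1.0) after.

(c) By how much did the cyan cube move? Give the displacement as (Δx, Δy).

(0.7, 1.1)

From the two frames, the cyan cube sits at roughly (4.6, 3.4) before and (5.3, 4.5) after.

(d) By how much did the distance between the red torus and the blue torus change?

+0.6

Before: roughly 2.5 units apart; after: 3.1. That's 0.6 units further apart.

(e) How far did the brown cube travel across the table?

2.2

From (3.1, 1.0) to (0.9, 0.8), the brown cube covered √(2.2² + 0.2²) ≈ 2.2 units.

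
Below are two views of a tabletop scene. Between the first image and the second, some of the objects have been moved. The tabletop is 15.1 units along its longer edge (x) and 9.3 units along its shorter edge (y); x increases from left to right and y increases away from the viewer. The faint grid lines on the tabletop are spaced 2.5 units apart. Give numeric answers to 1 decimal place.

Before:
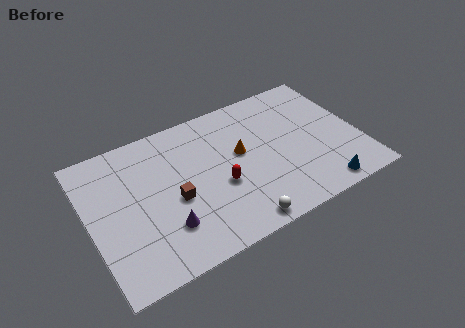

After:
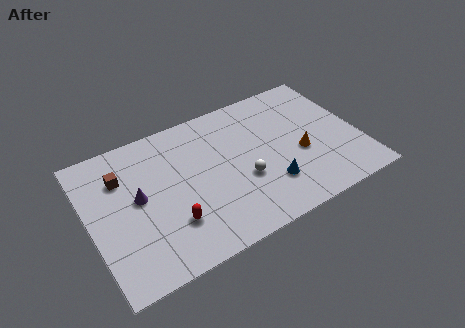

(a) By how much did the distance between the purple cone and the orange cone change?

+3.7

Before: roughly 5.4 units apart; after: 9.1. That's 3.7 units further apart.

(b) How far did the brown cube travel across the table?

3.7

From (4.6, 4.0) to (2.0, 6.7), the brown cube covered √(2.6² + 2.7²) ≈ 3.7 units.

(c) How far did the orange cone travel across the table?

3.5

From (8.5, 5.3) to (11.7, 3.8), the orange cone covered √(3.2² + 1.5²) ≈ 3.5 units.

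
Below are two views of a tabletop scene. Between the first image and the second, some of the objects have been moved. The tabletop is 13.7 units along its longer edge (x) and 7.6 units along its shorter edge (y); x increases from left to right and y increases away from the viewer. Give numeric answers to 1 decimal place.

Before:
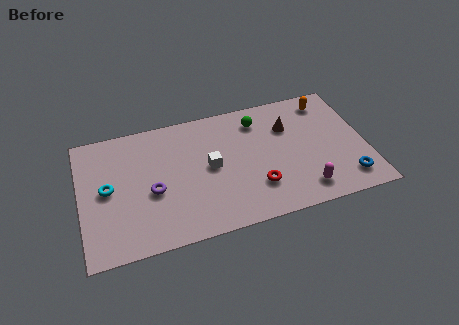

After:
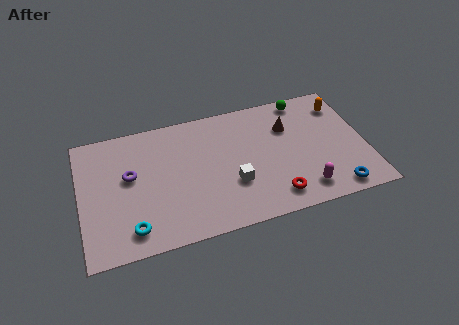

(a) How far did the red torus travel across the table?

1.1

The red torus was near (8.3, 2.1) before and (9.1, 1.3) after, so it travelled √(0.8² + 0.8²) ≈ 1.1 units.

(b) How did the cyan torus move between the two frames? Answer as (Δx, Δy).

(1.0, -2.6)

From the two frames, the cyan torus sits at roughly (1.3, 3.9) before and (2.3, 1.3) after.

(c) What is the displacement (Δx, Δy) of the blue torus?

(-0.6, -0.5)

The blue torus was at about (12.6, 1.4) and moved to about (12.0, 0.9).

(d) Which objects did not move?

the magenta capsule and the brown cone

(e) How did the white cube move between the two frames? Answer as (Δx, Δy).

(1.0, -1.3)

The white cube started near (6.2, 3.9) and ended near (7.2, 2.6).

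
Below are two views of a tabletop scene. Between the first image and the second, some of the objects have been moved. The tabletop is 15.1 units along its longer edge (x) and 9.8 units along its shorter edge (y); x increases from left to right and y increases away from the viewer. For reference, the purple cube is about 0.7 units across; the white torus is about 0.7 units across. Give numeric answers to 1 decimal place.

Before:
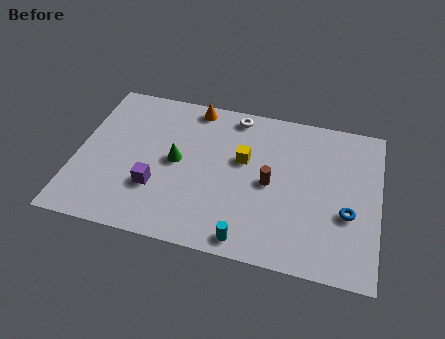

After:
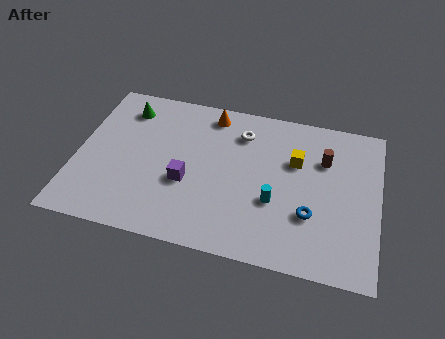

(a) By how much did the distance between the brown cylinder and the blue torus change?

-0.4

They were about 4.0 units apart before and 3.6 after — 0.4 units closer together.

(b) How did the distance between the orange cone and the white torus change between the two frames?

-0.3

The distance was about 2.1 in the first image and 1.8 in the second, so they moved 0.3 units closer together.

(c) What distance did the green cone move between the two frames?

4.0

From (5.0, 5.0) to (2.2, 7.9), the green cone covered √(2.8² + 2.9²) ≈ 4.0 units.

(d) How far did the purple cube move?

1.7

From (4.1, 3.1) to (5.6, 3.8), the purple cube covered √(1.5² + 0.7²) ≈ 1.7 units.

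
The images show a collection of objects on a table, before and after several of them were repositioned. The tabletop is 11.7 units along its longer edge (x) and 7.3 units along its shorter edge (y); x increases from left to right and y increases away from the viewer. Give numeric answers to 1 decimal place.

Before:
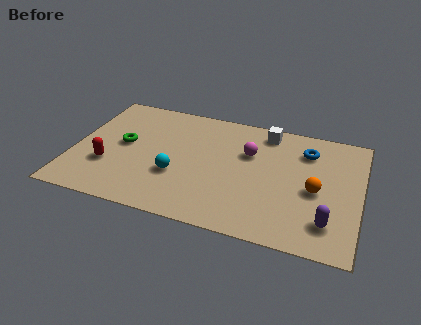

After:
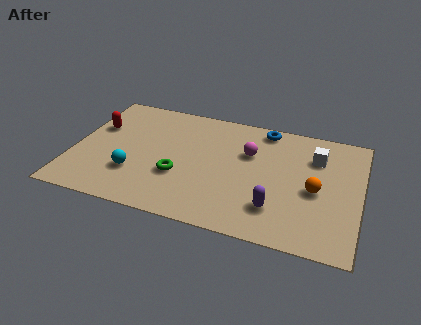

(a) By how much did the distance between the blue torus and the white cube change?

+0.7

The distance was about 1.8 in the first image and 2.5 in the second, so they moved 0.7 units further apart.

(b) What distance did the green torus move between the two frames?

2.7

The green torus was near (2.0, 3.9) before and (4.4, 2.6) after, so it travelled √(2.4² + 1.3²) ≈ 2.7 units.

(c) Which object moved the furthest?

the green torus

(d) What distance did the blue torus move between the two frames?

2.0

From (9.4, 5.6) to (7.6, 6.5), the blue torus covered √(1.8² + 0.9²) ≈ 2.0 units.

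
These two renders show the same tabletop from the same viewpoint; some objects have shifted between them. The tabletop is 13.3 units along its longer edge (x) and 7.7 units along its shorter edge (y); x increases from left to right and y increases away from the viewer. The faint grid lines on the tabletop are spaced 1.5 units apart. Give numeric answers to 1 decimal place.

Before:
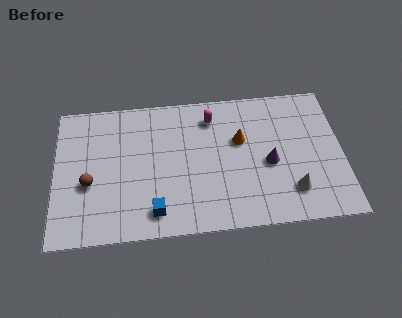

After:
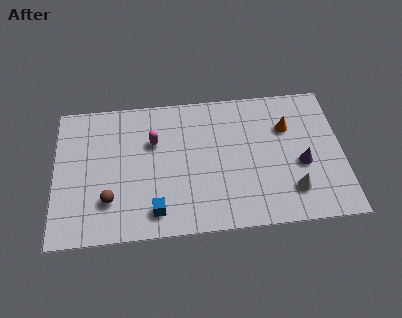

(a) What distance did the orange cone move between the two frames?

2.3

From (8.6, 4.8) to (10.8, 5.3), the orange cone covered √(2.2² + 0.5²) ≈ 2.3 units.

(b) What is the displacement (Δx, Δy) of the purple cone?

(1.5, -0.2)

The purple cone started near (9.9, 3.4) and ended near (11.4, 3.2).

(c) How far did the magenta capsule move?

2.9

The magenta capsule was near (7.3, 6.2) before and (4.6, 5.1) after, so it travelled √(2.7² + 1.1²) ≈ 2.9 units.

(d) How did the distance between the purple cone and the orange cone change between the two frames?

+0.3

The distance was about 1.9 in the first image and 2.2 in the second, so they moved 0.3 units further apart.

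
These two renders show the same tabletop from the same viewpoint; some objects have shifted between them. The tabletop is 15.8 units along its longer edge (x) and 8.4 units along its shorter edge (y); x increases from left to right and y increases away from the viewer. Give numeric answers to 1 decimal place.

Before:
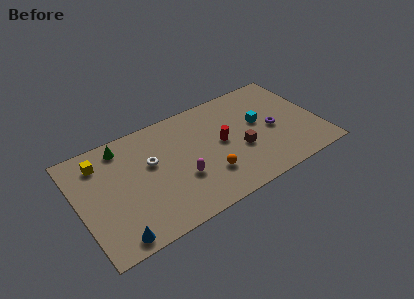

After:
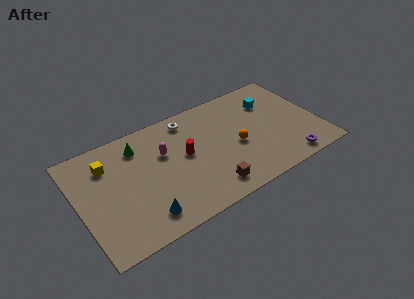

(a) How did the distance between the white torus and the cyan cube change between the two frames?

-1.7

Before: roughly 7.2 units apart; after: 5.5. That's 1.7 units closer together.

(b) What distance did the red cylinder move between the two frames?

2.4

The red cylinder was near (9.4, 4.4) before and (7.0, 4.6) after, so it travelled √(2.4² + 0.2²) ≈ 2.4 units.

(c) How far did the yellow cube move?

0.6

From (1.7, 6.7) to (2.1, 6.3), the yellow cube covered √(0.4² + 0.4²) ≈ 0.6 units.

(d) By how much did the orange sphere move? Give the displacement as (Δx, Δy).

(2.1, 1.3)

From the two frames, the orange sphere sits at roughly (8.2, 2.4) before and (10.3, 3.7) after.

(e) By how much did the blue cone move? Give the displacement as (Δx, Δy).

(1.9, 0.6)

From the two frames, the blue cone sits at roughly (1.9, 0.9) before and (3.8, 1.5) after.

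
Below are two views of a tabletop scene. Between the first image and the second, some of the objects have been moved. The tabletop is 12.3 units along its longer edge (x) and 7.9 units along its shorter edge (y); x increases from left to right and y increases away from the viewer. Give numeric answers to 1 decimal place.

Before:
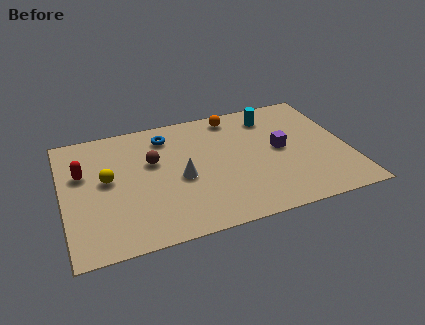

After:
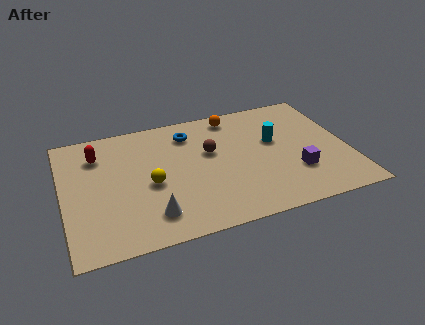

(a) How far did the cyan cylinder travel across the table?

1.7

The cyan cylinder was near (9.2, 6.4) before and (9.2, 4.7) after, so it travelled √(0.0² + 1.7²) ≈ 1.7 units.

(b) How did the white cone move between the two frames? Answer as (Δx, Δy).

(-1.4, -1.9)

The white cone started near (5.0, 3.5) and ended near (3.6, 1.6).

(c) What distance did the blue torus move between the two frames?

1.0

The blue torus moved from about (4.6, 6.4) to (5.6, 6.3), a distance of √(1.0² + 0.1²) ≈ 1.0.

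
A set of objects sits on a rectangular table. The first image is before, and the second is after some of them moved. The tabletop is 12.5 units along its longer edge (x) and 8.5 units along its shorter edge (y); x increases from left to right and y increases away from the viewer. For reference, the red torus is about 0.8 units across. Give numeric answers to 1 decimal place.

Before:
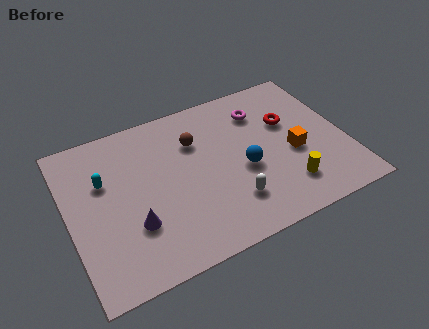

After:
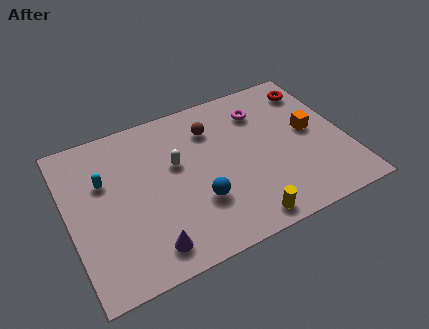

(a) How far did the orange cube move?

1.3

The orange cube was near (10.1, 3.6) before and (11.0, 4.5) after, so it travelled √(0.9² + 0.9²) ≈ 1.3 units.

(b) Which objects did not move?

the magenta torus and the cyan capsule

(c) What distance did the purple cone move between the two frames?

1.5

From (2.7, 2.7) to (3.2, 1.3), the purple cone covered √(0.5² + 1.4²) ≈ 1.5 units.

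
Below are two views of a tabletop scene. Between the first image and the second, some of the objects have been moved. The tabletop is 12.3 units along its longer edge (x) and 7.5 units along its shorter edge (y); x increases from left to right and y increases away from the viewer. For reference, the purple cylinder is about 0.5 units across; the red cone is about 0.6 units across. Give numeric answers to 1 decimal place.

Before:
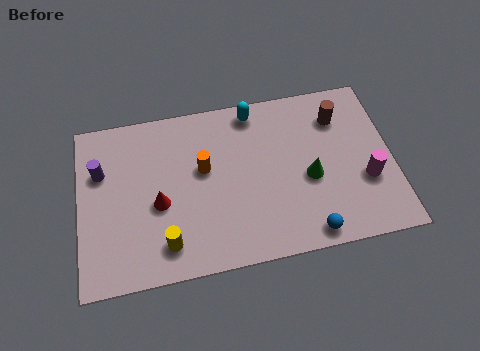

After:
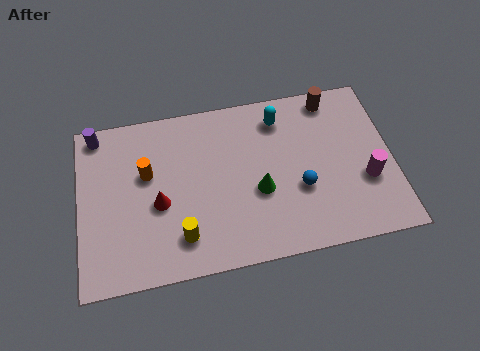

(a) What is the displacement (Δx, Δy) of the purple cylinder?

(-0.1, 1.7)

From the two frames, the purple cylinder sits at roughly (0.9, 5.0) before and (0.8, 6.7) after.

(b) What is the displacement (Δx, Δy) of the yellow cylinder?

(0.6, 0.2)

The yellow cylinder started near (3.3, 1.4) and ended near (3.9, 1.6).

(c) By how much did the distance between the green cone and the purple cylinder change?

-1.1

Before: roughly 8.3 units apart; after: 7.2. That's 1.1 units closer together.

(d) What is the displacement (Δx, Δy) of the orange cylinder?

(-2.2, 0.2)

From the two frames, the orange cylinder sits at roughly (4.9, 4.4) before and (2.7, 4.6) after.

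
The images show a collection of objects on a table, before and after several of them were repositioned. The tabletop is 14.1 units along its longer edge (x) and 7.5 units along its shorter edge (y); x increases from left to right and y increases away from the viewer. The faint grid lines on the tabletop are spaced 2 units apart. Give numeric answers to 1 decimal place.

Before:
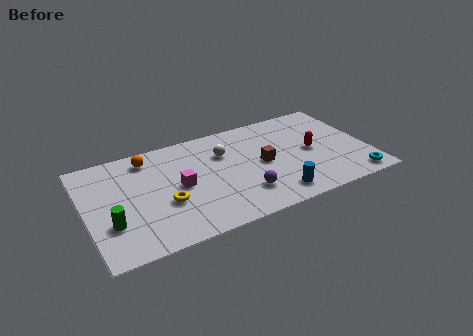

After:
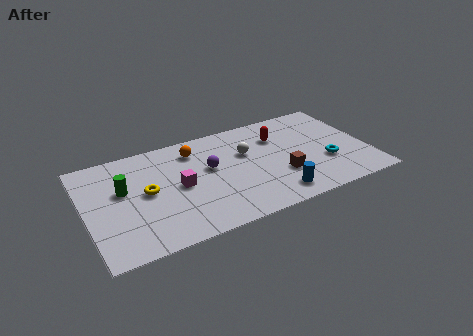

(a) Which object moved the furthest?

the purple sphere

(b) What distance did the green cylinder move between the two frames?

2.2

The green cylinder was near (1.1, 2.4) before and (1.9, 4.5) after, so it travelled √(0.8² + 2.1²) ≈ 2.2 units.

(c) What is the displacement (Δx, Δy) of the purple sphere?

(-1.4, 2.5)

From the two frames, the purple sphere sits at roughly (7.6, 1.9) before and (6.2, 4.4) after.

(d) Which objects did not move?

the magenta cube and the blue cylinder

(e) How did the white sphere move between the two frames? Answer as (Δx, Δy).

(1.1, -0.4)

The white sphere started near (7.0, 5.2) and ended near (8.1, 4.8).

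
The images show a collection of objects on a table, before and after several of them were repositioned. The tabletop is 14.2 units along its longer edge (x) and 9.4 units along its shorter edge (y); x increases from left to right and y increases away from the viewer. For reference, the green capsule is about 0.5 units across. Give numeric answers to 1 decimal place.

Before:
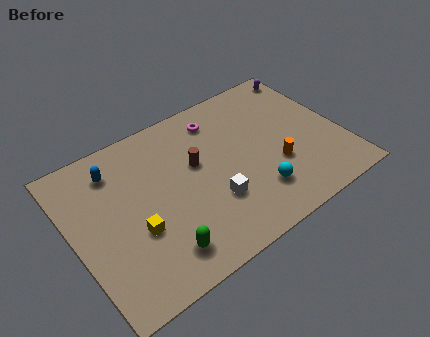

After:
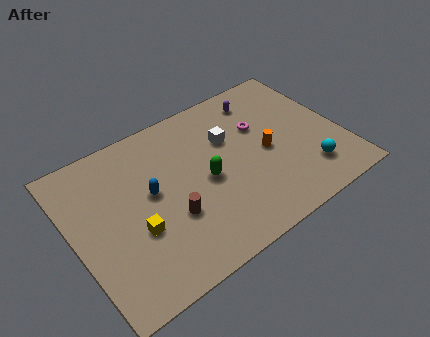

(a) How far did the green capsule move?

4.0

The green capsule was near (3.9, 1.7) before and (6.9, 4.4) after, so it travelled √(3.0² + 2.7²) ≈ 4.0 units.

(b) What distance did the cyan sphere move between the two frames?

2.8

The cyan sphere moved from about (9.2, 2.3) to (12.0, 2.1), a distance of √(2.8² + 0.2²) ≈ 2.8.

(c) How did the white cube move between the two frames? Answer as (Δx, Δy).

(1.5, 3.2)

The white cube started near (7.0, 3.0) and ended near (8.5, 6.2).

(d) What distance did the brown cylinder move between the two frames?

2.9

From (6.6, 5.6) to (4.8, 3.3), the brown cylinder covered √(1.8² + 2.3²) ≈ 2.9 units.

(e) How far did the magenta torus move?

2.6

The magenta torus was near (8.2, 7.7) before and (10.2, 6.1) after, so it travelled √(2.0² + 1.6²) ≈ 2.6 units.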